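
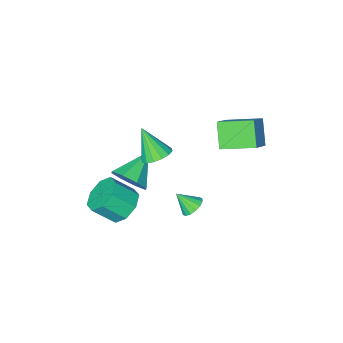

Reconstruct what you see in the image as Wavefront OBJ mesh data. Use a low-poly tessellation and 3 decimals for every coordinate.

v 2.534 -2.128 -2.13
v 3.195 -2.438 -2.926
v 4.146 -3.083 -1.886
v 3.486 -2.772 -1.09
v 3.383 -1.688 -2.633
v 4.334 -2.333 -1.593
v 3.074 -1.196 -2.046
v 4.025 -1.841 -1.005
v 2.449 -1.249 -1.507
v 3.4 -1.894 -0.467
v 1.874 -1.817 -1.334
v 2.825 -2.462 -0.294
v 1.686 -2.567 -1.627
v 2.637 -3.212 -0.587
v 1.995 -3.059 -2.215
v 2.946 -3.704 -1.174
v 2.62 -3.006 -2.753
v 3.571 -3.651 -1.713
v 0.712 -1.935 1.156
v 1.279 -1.375 1.424
v 0.948 -2.925 2.724
v 0.897 -1.23 1.573
v 0.466 -1.273 1.611
v 0.101 -1.493 1.526
v -0.1 -1.832 1.342
v -0.084 -2.198 1.109
v 0.146 -2.494 0.887
v 0.527 -2.64 0.738
v 0.958 -2.597 0.701
v 1.324 -2.376 0.785
v 1.525 -2.037 0.969
v 1.509 -1.671 1.203
v -3.881 0.499 3.535
v -2.918 1.029 4.353
v -3.385 1.405 2.365
v -2.423 1.935 3.184
v -2.677 -0.855 2.996
v -1.715 -0.325 3.815
v -2.182 0.051 1.827
v -1.219 0.581 2.645
v 1.747 -2.926 -1.185
v 2.251 -2.709 -0.266
v 0.153 -3.494 -0.175
v 1.838 -2.065 -0.557
v 1.371 -1.925 -1.215
v 1.125 -2.372 -1.856
v 1.243 -3.144 -2.103
v 1.656 -3.788 -1.812
v 2.123 -3.928 -1.154
v 2.369 -3.481 -0.513
v 0.814 1.232 -0.268
v 1.194 0.944 -0.724
v 1.346 0.608 0.568
v 1.368 1.222 -0.627
v 1.393 1.502 -0.434
v 1.264 1.71 -0.196
v 1.014 1.79 0.023
v 0.71 1.721 0.164
v 0.435 1.52 0.189
v 0.261 1.242 0.092
v 0.236 0.962 -0.101
v 0.365 0.754 -0.339
v 0.615 0.674 -0.558
v 0.919 0.743 -0.699
f 2 1 5
f 2 5 3
f 3 5 6
f 3 6 4
f 5 1 7
f 5 7 6
f 6 7 8
f 6 8 4
f 7 1 9
f 7 9 8
f 8 9 10
f 8 10 4
f 9 1 11
f 9 11 10
f 10 11 12
f 10 12 4
f 11 1 13
f 11 13 12
f 12 13 14
f 12 14 4
f 13 1 15
f 13 15 14
f 14 15 16
f 14 16 4
f 15 1 17
f 15 17 16
f 16 17 18
f 16 18 4
f 17 1 2
f 17 2 18
f 18 2 3
f 18 3 4
f 20 19 22
f 20 22 21
f 22 19 23
f 22 23 21
f 23 19 24
f 23 24 21
f 24 19 25
f 24 25 21
f 25 19 26
f 25 26 21
f 26 19 27
f 26 27 21
f 27 19 28
f 27 28 21
f 28 19 29
f 28 29 21
f 29 19 30
f 29 30 21
f 30 19 31
f 30 31 21
f 31 19 32
f 31 32 21
f 32 19 20
f 32 20 21
f 34 36 33
f 37 34 33
f 33 36 35
f 35 37 33
f 34 40 36
f 38 34 37
f 38 40 34
f 36 40 35
f 39 37 35
f 35 40 39
f 39 38 37
f 40 38 39
f 42 41 44
f 42 44 43
f 44 41 45
f 44 45 43
f 45 41 46
f 45 46 43
f 46 41 47
f 46 47 43
f 47 41 48
f 47 48 43
f 48 41 49
f 48 49 43
f 49 41 50
f 49 50 43
f 50 41 42
f 50 42 43
f 52 51 54
f 52 54 53
f 54 51 55
f 54 55 53
f 55 51 56
f 55 56 53
f 56 51 57
f 56 57 53
f 57 51 58
f 57 58 53
f 58 51 59
f 58 59 53
f 59 51 60
f 59 60 53
f 60 51 61
f 60 61 53
f 61 51 62
f 61 62 53
f 62 51 63
f 62 63 53
f 63 51 64
f 63 64 53
f 64 51 52
f 64 52 53



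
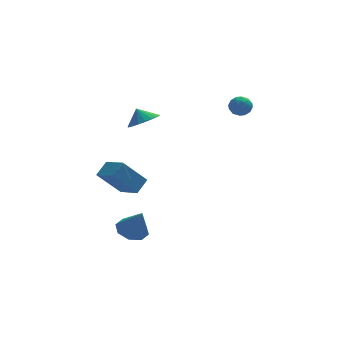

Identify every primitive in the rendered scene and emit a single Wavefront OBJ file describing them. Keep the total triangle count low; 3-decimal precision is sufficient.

v -4.487 -1.241 0.61
v -3.811 -0.577 1.261
v -5.25 0.077 0.058
v -4.573 0.741 0.709
v -3.087 -1.101 -0.989
v -2.41 -0.437 -0.338
v -3.849 0.217 -1.541
v -3.173 0.881 -0.89
v -1.939 3.644 2.363
v -1.197 3.138 2.926
v -2.321 4.056 3.237
v -0.989 3.548 2.823
v -0.969 3.978 2.63
v -1.141 4.342 2.383
v -1.471 4.567 2.132
v -1.894 4.61 1.927
v -2.325 4.461 1.809
v -2.68 4.15 1.8
v -2.888 3.74 1.902
v -2.908 3.31 2.096
v -2.736 2.946 2.342
v -2.406 2.721 2.593
v -1.984 2.678 2.798
v -1.552 2.827 2.917
v 3.071 3.499 3.342
v 3.522 4.117 3.281
v 4.058 2.763 3.179
v 4.509 3.381 3.118
v 4.19 3.204 3.793
v 3.58 3.659 3.894
v 4 3.221 2.566
v 3.39 3.676 2.667
v 4.096 3.945 2.801
v 4.214 3.935 3.56
v 3.366 2.945 2.9
v 3.484 2.935 3.659
v 3.21 3.873 3.326
v 4.37 3.007 3.134
v 4.182 2.903 3.531
v 4.448 3.266 3.495
v 3.244 3.604 3.686
v 3.509 3.967 3.65
v 3.902 3.43 3.951
v 4.071 2.913 2.81
v 4.336 3.276 2.774
v 3.132 3.614 2.965
v 3.398 3.977 2.929
v 3.678 3.45 2.509
v 3.813 4.135 3.008
v 4.393 3.702 2.912
v 4.093 3.608 2.588
v 3.735 3.876 2.647
v 3.882 4.129 3.454
v 4.462 3.696 3.358
v 4.274 3.592 3.755
v 3.916 3.86 3.814
v 4.219 4.028 3.172
v 3.118 3.184 3.102
v 3.698 2.751 3.006
v 3.664 3.02 2.646
v 3.306 3.288 2.705
v 3.187 3.178 3.548
v 3.767 2.745 3.452
v 3.845 3.004 3.813
v 3.487 3.272 3.872
v 3.361 2.852 3.288
v -3.218 0.147 -4.706
v -2.314 0.634 -4.783
v -2.722 -0.507 -3.014
v -2.87 1.081 -4.447
v -3.629 0.981 -4.263
v -4.148 0.392 -4.338
v -4.123 -0.34 -4.628
v -3.567 -0.787 -4.964
v -2.807 -0.687 -5.149
v -2.288 -0.098 -5.074
f 2 4 1
f 5 2 1
f 1 4 3
f 3 5 1
f 2 8 4
f 6 2 5
f 6 8 2
f 4 8 3
f 7 5 3
f 3 8 7
f 7 6 5
f 8 6 7
f 10 9 12
f 10 12 11
f 12 9 13
f 12 13 11
f 13 9 14
f 13 14 11
f 14 9 15
f 14 15 11
f 15 9 16
f 15 16 11
f 16 9 17
f 16 17 11
f 17 9 18
f 17 18 11
f 18 9 19
f 18 19 11
f 19 9 20
f 19 20 11
f 20 9 21
f 20 21 11
f 21 9 22
f 21 22 11
f 22 9 23
f 22 23 11
f 23 9 24
f 23 24 11
f 24 9 10
f 24 10 11
f 25 62 41
f 62 36 65
f 41 65 30
f 62 65 41
f 25 41 37
f 41 30 42
f 37 42 26
f 41 42 37
f 25 37 46
f 37 26 47
f 46 47 32
f 37 47 46
f 25 46 58
f 46 32 61
f 58 61 35
f 46 61 58
f 25 58 62
f 58 35 66
f 62 66 36
f 58 66 62
f 26 42 53
f 42 30 56
f 53 56 34
f 42 56 53
f 30 65 43
f 65 36 64
f 43 64 29
f 65 64 43
f 36 66 63
f 66 35 59
f 63 59 27
f 66 59 63
f 35 61 60
f 61 32 48
f 60 48 31
f 61 48 60
f 32 47 52
f 47 26 49
f 52 49 33
f 47 49 52
f 28 54 40
f 54 34 55
f 40 55 29
f 54 55 40
f 28 40 38
f 40 29 39
f 38 39 27
f 40 39 38
f 28 38 45
f 38 27 44
f 45 44 31
f 38 44 45
f 28 45 50
f 45 31 51
f 50 51 33
f 45 51 50
f 28 50 54
f 50 33 57
f 54 57 34
f 50 57 54
f 29 55 43
f 55 34 56
f 43 56 30
f 55 56 43
f 27 39 63
f 39 29 64
f 63 64 36
f 39 64 63
f 31 44 60
f 44 27 59
f 60 59 35
f 44 59 60
f 33 51 52
f 51 31 48
f 52 48 32
f 51 48 52
f 34 57 53
f 57 33 49
f 53 49 26
f 57 49 53
f 68 67 70
f 68 70 69
f 70 67 71
f 70 71 69
f 71 67 72
f 71 72 69
f 72 67 73
f 72 73 69
f 73 67 74
f 73 74 69
f 74 67 75
f 74 75 69
f 75 67 76
f 75 76 69
f 76 67 68
f 76 68 69



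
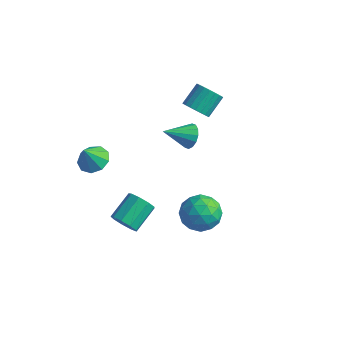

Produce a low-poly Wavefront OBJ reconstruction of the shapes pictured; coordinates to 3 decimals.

v 1.523 -0.349 -1.548
v 2.421 0.31 -1.512
v 2.299 -1.47 -0.368
v 3.197 -0.811 -0.332
v 2.233 -0.463 0.106
v 1.753 0.23 -0.624
v 2.967 -1.39 -1.256
v 2.487 -0.697 -1.986
v 3.313 -0.333 -1.332
v 2.86 0.239 -0.49
v 1.86 -1.399 -1.39
v 1.407 -0.827 -0.548
v 1.904 0.079 -1.634
v 2.816 -1.239 -0.246
v 2.249 -1.035 0.011
v 2.777 -0.647 0.032
v 1.511 0.032 -1.111
v 2.039 0.419 -1.09
v 1.929 -0.035 -0.139
v 2.681 -1.579 -0.79
v 3.209 -1.192 -0.769
v 1.943 -0.513 -1.912
v 2.471 -0.125 -1.891
v 2.791 -1.125 -1.741
v 2.956 0.088 -1.507
v 3.412 -0.571 -0.813
v 3.277 -0.911 -1.356
v 2.995 -0.503 -1.785
v 2.69 0.425 -1.012
v 3.146 -0.234 -0.318
v 2.579 -0.03 -0.061
v 2.297 0.378 -0.49
v 3.214 0.047 -0.906
v 1.574 -0.926 -1.562
v 2.03 -1.585 -0.868
v 2.423 -1.538 -1.39
v 2.141 -1.13 -1.819
v 1.308 -0.589 -1.067
v 1.764 -1.248 -0.373
v 1.725 -0.657 -0.095
v 1.443 -0.249 -0.524
v 1.506 -1.207 -0.974
v -0.6 2.85 2.888
v -0.023 2.521 3.277
v 0.037 3.601 4.101
v -0.54 3.93 3.712
v 0.134 2.685 3.051
v 0.194 3.765 3.875
v 0.164 2.877 2.797
v 0.224 3.957 3.621
v 0.062 3.065 2.558
v 0.122 4.145 3.383
v -0.154 3.215 2.377
v -0.095 4.295 3.201
v -0.448 3.303 2.284
v -0.388 4.383 3.108
v -0.768 3.312 2.295
v -0.708 4.392 3.119
v -1.059 3.241 2.409
v -0.999 4.321 3.233
v -1.27 3.103 2.605
v -1.21 4.183 3.43
v -1.366 2.92 2.851
v -1.306 4.001 3.675
v -1.329 2.726 3.103
v -1.269 3.806 3.927
v -1.166 2.553 3.317
v -1.106 3.634 4.142
v -0.905 2.432 3.458
v -0.845 3.512 4.282
v -0.592 2.383 3.5
v -0.532 3.463 4.324
v -0.279 2.414 3.436
v -0.22 3.494 4.26
v -0.731 2.605 0.851
v -0.162 2.505 1.344
v -1.589 1.475 1.609
v -0.388 2.784 1.505
v -0.706 3.015 1.49
v -1.03 3.137 1.304
v -1.275 3.116 0.996
v -1.373 2.958 0.65
v -1.3 2.706 0.357
v -1.074 2.427 0.196
v -0.756 2.196 0.211
v -0.431 2.074 0.397
v -0.187 2.095 0.705
v -0.088 2.253 1.051
v -0.76 -2.665 -2.167
v -0.167 -2.427 -2.614
v -0.166 -1.016 -1.859
v -0.76 -1.255 -1.413
v -0.631 -2.303 -2.846
v -0.63 -0.892 -2.091
v -1.155 -2.348 -2.76
v -1.155 -0.937 -2.005
v -1.495 -2.542 -2.398
v -1.495 -1.131 -1.643
v -1.491 -2.794 -1.927
v -1.491 -1.383 -1.172
v -1.145 -2.985 -1.569
v -1.145 -1.575 -0.814
v -0.619 -3.027 -1.491
v -0.618 -1.617 -0.736
v -0.159 -2.9 -1.729
v -0.158 -1.489 -0.975
v 0.02 -2.663 -2.173
v 0.02 -1.252 -1.418
v -2.219 -3.096 2.579
v -1.431 -2.869 2.762
v -2.321 -3.664 3.721
v -1.798 -2.461 2.933
v -2.361 -2.35 2.938
v -2.858 -2.587 2.775
v -3.056 -3.063 2.52
v -2.862 -3.554 2.293
v -2.367 -3.83 2.2
v -1.803 -3.763 2.284
v -1.433 -3.383 2.506
f 1 38 17
f 38 12 41
f 17 41 6
f 38 41 17
f 1 17 13
f 17 6 18
f 13 18 2
f 17 18 13
f 1 13 22
f 13 2 23
f 22 23 8
f 13 23 22
f 1 22 34
f 22 8 37
f 34 37 11
f 22 37 34
f 1 34 38
f 34 11 42
f 38 42 12
f 34 42 38
f 2 18 29
f 18 6 32
f 29 32 10
f 18 32 29
f 6 41 19
f 41 12 40
f 19 40 5
f 41 40 19
f 12 42 39
f 42 11 35
f 39 35 3
f 42 35 39
f 11 37 36
f 37 8 24
f 36 24 7
f 37 24 36
f 8 23 28
f 23 2 25
f 28 25 9
f 23 25 28
f 4 30 16
f 30 10 31
f 16 31 5
f 30 31 16
f 4 16 14
f 16 5 15
f 14 15 3
f 16 15 14
f 4 14 21
f 14 3 20
f 21 20 7
f 14 20 21
f 4 21 26
f 21 7 27
f 26 27 9
f 21 27 26
f 4 26 30
f 26 9 33
f 30 33 10
f 26 33 30
f 5 31 19
f 31 10 32
f 19 32 6
f 31 32 19
f 3 15 39
f 15 5 40
f 39 40 12
f 15 40 39
f 7 20 36
f 20 3 35
f 36 35 11
f 20 35 36
f 9 27 28
f 27 7 24
f 28 24 8
f 27 24 28
f 10 33 29
f 33 9 25
f 29 25 2
f 33 25 29
f 44 43 47
f 44 47 45
f 45 47 48
f 45 48 46
f 47 43 49
f 47 49 48
f 48 49 50
f 48 50 46
f 49 43 51
f 49 51 50
f 50 51 52
f 50 52 46
f 51 43 53
f 51 53 52
f 52 53 54
f 52 54 46
f 53 43 55
f 53 55 54
f 54 55 56
f 54 56 46
f 55 43 57
f 55 57 56
f 56 57 58
f 56 58 46
f 57 43 59
f 57 59 58
f 58 59 60
f 58 60 46
f 59 43 61
f 59 61 60
f 60 61 62
f 60 62 46
f 61 43 63
f 61 63 62
f 62 63 64
f 62 64 46
f 63 43 65
f 63 65 64
f 64 65 66
f 64 66 46
f 65 43 67
f 65 67 66
f 66 67 68
f 66 68 46
f 67 43 69
f 67 69 68
f 68 69 70
f 68 70 46
f 69 43 71
f 69 71 70
f 70 71 72
f 70 72 46
f 71 43 73
f 71 73 72
f 72 73 74
f 72 74 46
f 73 43 44
f 73 44 74
f 74 44 45
f 74 45 46
f 76 75 78
f 76 78 77
f 78 75 79
f 78 79 77
f 79 75 80
f 79 80 77
f 80 75 81
f 80 81 77
f 81 75 82
f 81 82 77
f 82 75 83
f 82 83 77
f 83 75 84
f 83 84 77
f 84 75 85
f 84 85 77
f 85 75 86
f 85 86 77
f 86 75 87
f 86 87 77
f 87 75 88
f 87 88 77
f 88 75 76
f 88 76 77
f 90 89 93
f 90 93 91
f 91 93 94
f 91 94 92
f 93 89 95
f 93 95 94
f 94 95 96
f 94 96 92
f 95 89 97
f 95 97 96
f 96 97 98
f 96 98 92
f 97 89 99
f 97 99 98
f 98 99 100
f 98 100 92
f 99 89 101
f 99 101 100
f 100 101 102
f 100 102 92
f 101 89 103
f 101 103 102
f 102 103 104
f 102 104 92
f 103 89 105
f 103 105 104
f 104 105 106
f 104 106 92
f 105 89 107
f 105 107 106
f 106 107 108
f 106 108 92
f 107 89 90
f 107 90 108
f 108 90 91
f 108 91 92
f 110 109 112
f 110 112 111
f 112 109 113
f 112 113 111
f 113 109 114
f 113 114 111
f 114 109 115
f 114 115 111
f 115 109 116
f 115 116 111
f 116 109 117
f 116 117 111
f 117 109 118
f 117 118 111
f 118 109 119
f 118 119 111
f 119 109 110
f 119 110 111



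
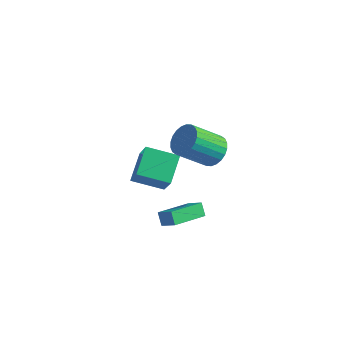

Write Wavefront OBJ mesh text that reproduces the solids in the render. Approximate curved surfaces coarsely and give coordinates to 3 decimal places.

v -0.32 -3.645 -3.518
v 0.591 -3.736 -2.855
v 0.279 -1.631 -4.062
v 1.189 -1.723 -3.4
v 0.131 -3.957 -4.18
v 1.041 -4.049 -3.518
v 0.729 -1.944 -4.725
v 1.64 -2.035 -4.062
v -2.533 -3.02 -2.449
v -1.548 -3.83 -0.693
v -2.972 -1.504 -1.503
v -1.987 -2.314 0.253
v -0.893 -2.206 -2.993
v 0.092 -3.016 -1.237
v -1.332 -0.69 -2.047
v -0.347 -1.5 -0.291
v 2.174 -2.123 1.955
v 2.99 -2.674 2.052
v 1.963 -3.949 3.461
v 1.146 -3.397 3.365
v 3.044 -2.411 2.33
v 2.016 -3.685 3.739
v 2.965 -2.104 2.55
v 1.937 -3.378 3.959
v 2.766 -1.799 2.68
v 1.738 -3.074 4.089
v 2.476 -1.544 2.7
v 1.449 -2.818 4.109
v 2.141 -1.377 2.606
v 1.113 -2.651 4.015
v 1.81 -1.324 2.413
v 0.783 -2.598 3.822
v 1.535 -1.392 2.151
v 0.508 -2.666 3.56
v 1.357 -1.571 1.859
v 0.33 -2.846 3.268
v 1.304 -1.835 1.581
v 0.276 -3.109 2.99
v 1.383 -2.142 1.361
v 0.355 -3.416 2.77
v 1.582 -2.446 1.231
v 0.554 -3.721 2.64
v 1.871 -2.702 1.211
v 0.844 -3.976 2.62
v 2.207 -2.869 1.305
v 1.179 -4.143 2.714
v 2.537 -2.922 1.498
v 1.51 -4.196 2.907
v 2.812 -2.854 1.76
v 1.785 -4.128 3.169
f 2 4 1
f 5 2 1
f 1 4 3
f 3 5 1
f 2 8 4
f 6 2 5
f 6 8 2
f 4 8 3
f 7 5 3
f 3 8 7
f 7 6 5
f 8 6 7
f 10 12 9
f 13 10 9
f 9 12 11
f 11 13 9
f 10 16 12
f 14 10 13
f 14 16 10
f 12 16 11
f 15 13 11
f 11 16 15
f 15 14 13
f 16 14 15
f 18 17 21
f 18 21 19
f 19 21 22
f 19 22 20
f 21 17 23
f 21 23 22
f 22 23 24
f 22 24 20
f 23 17 25
f 23 25 24
f 24 25 26
f 24 26 20
f 25 17 27
f 25 27 26
f 26 27 28
f 26 28 20
f 27 17 29
f 27 29 28
f 28 29 30
f 28 30 20
f 29 17 31
f 29 31 30
f 30 31 32
f 30 32 20
f 31 17 33
f 31 33 32
f 32 33 34
f 32 34 20
f 33 17 35
f 33 35 34
f 34 35 36
f 34 36 20
f 35 17 37
f 35 37 36
f 36 37 38
f 36 38 20
f 37 17 39
f 37 39 38
f 38 39 40
f 38 40 20
f 39 17 41
f 39 41 40
f 40 41 42
f 40 42 20
f 41 17 43
f 41 43 42
f 42 43 44
f 42 44 20
f 43 17 45
f 43 45 44
f 44 45 46
f 44 46 20
f 45 17 47
f 45 47 46
f 46 47 48
f 46 48 20
f 47 17 49
f 47 49 48
f 48 49 50
f 48 50 20
f 49 17 18
f 49 18 50
f 50 18 19
f 50 19 20



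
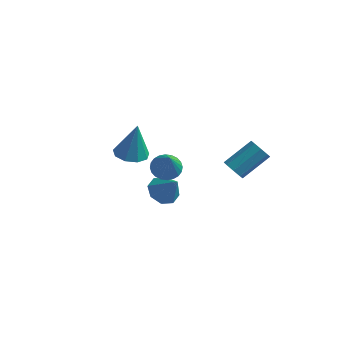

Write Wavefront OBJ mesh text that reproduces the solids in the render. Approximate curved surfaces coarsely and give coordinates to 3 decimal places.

v 3.473 0.463 -2.37
v 3.961 0.437 -2.736
v 4.774 1.591 -1.736
v 4.287 1.617 -1.37
v 3.656 0.765 -2.867
v 4.469 1.92 -1.867
v 3.244 0.917 -2.707
v 4.057 2.071 -1.707
v 2.967 0.802 -2.349
v 3.78 1.956 -1.349
v 2.986 0.489 -2.004
v 3.799 1.643 -1.004
v 3.291 0.16 -1.873
v 4.104 1.315 -0.873
v 3.703 0.009 -2.033
v 4.516 1.163 -1.033
v 3.98 0.124 -2.391
v 4.793 1.278 -1.391
v -2.022 0.903 -3.297
v -1.351 1.439 -3.438
v -1.738 1.057 -1.363
v -1.855 1.752 -3.389
v -2.437 1.668 -3.297
v -2.825 1.226 -3.204
v -2.837 0.633 -3.155
v -2.468 0.166 -3.172
v -1.89 0.044 -3.248
v -1.374 0.324 -3.346
v -1.161 0.875 -3.421
v 1.292 -1.913 -1.324
v 1.906 -1.519 -1.352
v 1.888 -2.747 0.044
v 1.744 -1.358 -1.183
v 1.513 -1.28 -1.035
v 1.248 -1.299 -0.931
v 0.99 -1.412 -0.887
v 0.778 -1.601 -0.91
v 0.644 -1.837 -0.996
v 0.609 -2.085 -1.131
v 0.678 -2.307 -1.297
v 0.84 -2.468 -1.466
v 1.071 -2.546 -1.614
v 1.335 -2.527 -1.717
v 1.593 -2.414 -1.761
v 1.805 -2.225 -1.738
v 1.939 -1.989 -1.653
v 1.975 -1.741 -1.517
v 0.272 -0.234 -4.416
v 0.883 0.177 -4.799
v 1.128 -0.486 -3.324
v 0.528 0.556 -4.433
v 0.023 0.472 -4.057
v -0.336 -0.025 -3.891
v -0.339 -0.644 -4.033
v 0.017 -1.023 -4.399
v 0.522 -0.939 -4.775
v 0.881 -0.442 -4.941
f 2 1 5
f 2 5 3
f 3 5 6
f 3 6 4
f 5 1 7
f 5 7 6
f 6 7 8
f 6 8 4
f 7 1 9
f 7 9 8
f 8 9 10
f 8 10 4
f 9 1 11
f 9 11 10
f 10 11 12
f 10 12 4
f 11 1 13
f 11 13 12
f 12 13 14
f 12 14 4
f 13 1 15
f 13 15 14
f 14 15 16
f 14 16 4
f 15 1 17
f 15 17 16
f 16 17 18
f 16 18 4
f 17 1 2
f 17 2 18
f 18 2 3
f 18 3 4
f 20 19 22
f 20 22 21
f 22 19 23
f 22 23 21
f 23 19 24
f 23 24 21
f 24 19 25
f 24 25 21
f 25 19 26
f 25 26 21
f 26 19 27
f 26 27 21
f 27 19 28
f 27 28 21
f 28 19 29
f 28 29 21
f 29 19 20
f 29 20 21
f 31 30 33
f 31 33 32
f 33 30 34
f 33 34 32
f 34 30 35
f 34 35 32
f 35 30 36
f 35 36 32
f 36 30 37
f 36 37 32
f 37 30 38
f 37 38 32
f 38 30 39
f 38 39 32
f 39 30 40
f 39 40 32
f 40 30 41
f 40 41 32
f 41 30 42
f 41 42 32
f 42 30 43
f 42 43 32
f 43 30 44
f 43 44 32
f 44 30 45
f 44 45 32
f 45 30 46
f 45 46 32
f 46 30 47
f 46 47 32
f 47 30 31
f 47 31 32
f 49 48 51
f 49 51 50
f 51 48 52
f 51 52 50
f 52 48 53
f 52 53 50
f 53 48 54
f 53 54 50
f 54 48 55
f 54 55 50
f 55 48 56
f 55 56 50
f 56 48 57
f 56 57 50
f 57 48 49
f 57 49 50



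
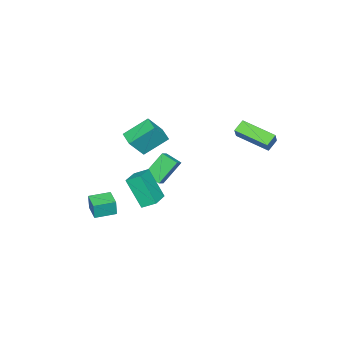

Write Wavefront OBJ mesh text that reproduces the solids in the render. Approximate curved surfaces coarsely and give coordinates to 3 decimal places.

v -2.939 -3.825 -1.199
v -3.939 -2.773 -0.134
v -2.277 -3.016 -1.376
v -3.277 -1.964 -0.312
v -2.083 -4.256 0.032
v -3.083 -3.204 1.096
v -1.421 -3.447 -0.146
v -2.421 -2.395 0.919
v 2.699 -3.494 -3.037
v 2.792 -3.478 -2.031
v 1.788 -2.64 -2.966
v 1.881 -2.625 -1.96
v 3.459 -2.675 -3.12
v 3.552 -2.66 -2.114
v 2.548 -1.822 -3.049
v 2.641 -1.806 -2.043
v 1.543 -0.356 -2.051
v 1.396 -1.418 -0.339
v 1.289 0.414 -1.596
v 1.142 -0.648 0.117
v 2.838 -0.092 -1.777
v 2.691 -1.154 -0.064
v 2.584 0.678 -1.321
v 2.437 -0.384 0.391
v -3.639 2.586 1.978
v -3.023 2.803 2.801
v -3.618 4.593 1.433
v -3.002 4.81 2.255
v -2.958 2.45 1.505
v -2.342 2.667 2.327
v -2.937 4.457 0.959
v -2.321 4.674 1.782
v -1.717 -2.369 -2.464
v -2.664 -1.763 -1.111
v -1.644 -1.377 -2.858
v -2.592 -0.771 -1.504
v -1.028 -2.249 -2.036
v -1.976 -1.643 -0.682
v -0.956 -1.257 -2.429
v -1.903 -0.651 -1.076
f 2 4 1
f 5 2 1
f 1 4 3
f 3 5 1
f 2 8 4
f 6 2 5
f 6 8 2
f 4 8 3
f 7 5 3
f 3 8 7
f 7 6 5
f 8 6 7
f 10 12 9
f 13 10 9
f 9 12 11
f 11 13 9
f 10 16 12
f 14 10 13
f 14 16 10
f 12 16 11
f 15 13 11
f 11 16 15
f 15 14 13
f 16 14 15
f 18 20 17
f 21 18 17
f 17 20 19
f 19 21 17
f 18 24 20
f 22 18 21
f 22 24 18
f 20 24 19
f 23 21 19
f 19 24 23
f 23 22 21
f 24 22 23
f 26 28 25
f 29 26 25
f 25 28 27
f 27 29 25
f 26 32 28
f 30 26 29
f 30 32 26
f 28 32 27
f 31 29 27
f 27 32 31
f 31 30 29
f 32 30 31
f 34 36 33
f 37 34 33
f 33 36 35
f 35 37 33
f 34 40 36
f 38 34 37
f 38 40 34
f 36 40 35
f 39 37 35
f 35 40 39
f 39 38 37
f 40 38 39



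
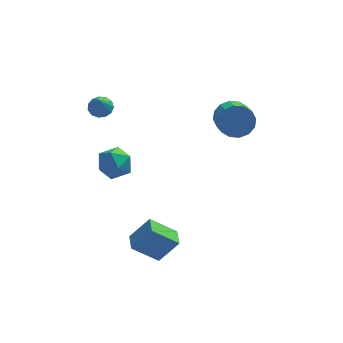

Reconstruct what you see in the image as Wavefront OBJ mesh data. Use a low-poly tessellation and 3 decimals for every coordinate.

v -3.861 3.29 3.084
v -3.229 3.525 3.307
v -4.019 2.51 4.356
v -3.5 3.79 3.436
v -3.885 3.896 3.454
v -4.263 3.81 3.354
v -4.513 3.559 3.168
v -4.556 3.222 2.956
v -4.379 2.907 2.785
v -4.037 2.714 2.709
v -3.639 2.704 2.752
v -3.312 2.879 2.9
v -3.159 3.186 3.107
v 3.247 3.164 1.715
v 4.112 3.49 2.234
v 4.178 2.182 2.945
v 3.313 1.856 2.425
v 3.691 3.641 2.551
v 3.756 2.333 3.262
v 3.15 3.664 2.644
v 3.216 2.356 3.355
v 2.636 3.554 2.488
v 2.702 2.246 3.199
v 2.285 3.339 2.125
v 2.351 2.031 2.836
v 2.193 3.077 1.652
v 2.258 1.769 2.362
v 2.382 2.838 1.195
v 2.448 1.53 1.906
v 2.804 2.687 0.878
v 2.869 1.379 1.589
v 3.344 2.664 0.785
v 3.41 1.356 1.496
v 3.858 2.774 0.941
v 3.924 1.466 1.652
v 4.209 2.989 1.304
v 4.275 1.681 2.015
v 4.302 3.251 1.778
v 4.367 1.943 2.488
v -1.416 -3.513 -4.043
v -2.845 -3.45 -2.869
v -1.422 -2.415 -4.109
v -2.851 -2.352 -2.935
v -0.329 -3.428 -2.725
v -1.758 -3.365 -1.551
v -0.335 -2.33 -2.791
v -1.764 -2.267 -1.617
v -3.99 4.025 -1.61
v -2.909 4.271 -1.362
v -3.431 2.609 -2.638
v -2.35 2.855 -2.39
v -3.04 2.452 -1.584
v -3.386 3.327 -0.948
v -2.954 3.553 -3.052
v -3.3 4.428 -2.416
v -2.269 3.979 -2.253
v -2.322 3.299 -1.346
v -4.018 3.581 -2.654
v -4.071 2.901 -1.747
f 2 1 4
f 2 4 3
f 4 1 5
f 4 5 3
f 5 1 6
f 5 6 3
f 6 1 7
f 6 7 3
f 7 1 8
f 7 8 3
f 8 1 9
f 8 9 3
f 9 1 10
f 9 10 3
f 10 1 11
f 10 11 3
f 11 1 12
f 11 12 3
f 12 1 13
f 12 13 3
f 13 1 2
f 13 2 3
f 15 14 18
f 15 18 16
f 16 18 19
f 16 19 17
f 18 14 20
f 18 20 19
f 19 20 21
f 19 21 17
f 20 14 22
f 20 22 21
f 21 22 23
f 21 23 17
f 22 14 24
f 22 24 23
f 23 24 25
f 23 25 17
f 24 14 26
f 24 26 25
f 25 26 27
f 25 27 17
f 26 14 28
f 26 28 27
f 27 28 29
f 27 29 17
f 28 14 30
f 28 30 29
f 29 30 31
f 29 31 17
f 30 14 32
f 30 32 31
f 31 32 33
f 31 33 17
f 32 14 34
f 32 34 33
f 33 34 35
f 33 35 17
f 34 14 36
f 34 36 35
f 35 36 37
f 35 37 17
f 36 14 38
f 36 38 37
f 37 38 39
f 37 39 17
f 38 14 15
f 38 15 39
f 39 15 16
f 39 16 17
f 41 43 40
f 44 41 40
f 40 43 42
f 42 44 40
f 41 47 43
f 45 41 44
f 45 47 41
f 43 47 42
f 46 44 42
f 42 47 46
f 46 45 44
f 47 45 46
f 48 59 53
f 48 53 49
f 48 49 55
f 48 55 58
f 48 58 59
f 49 53 57
f 53 59 52
f 59 58 50
f 58 55 54
f 55 49 56
f 51 57 52
f 51 52 50
f 51 50 54
f 51 54 56
f 51 56 57
f 52 57 53
f 50 52 59
f 54 50 58
f 56 54 55
f 57 56 49



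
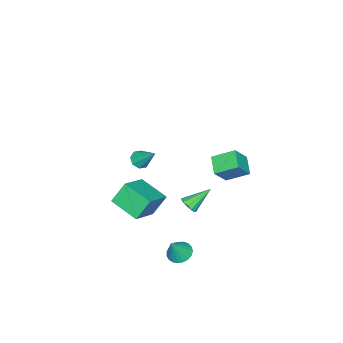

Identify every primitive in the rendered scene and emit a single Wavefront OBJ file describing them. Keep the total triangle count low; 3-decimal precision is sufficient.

v 0.042 -2.436 -3.93
v -0.59 -1.965 -2.737
v 0.265 -0.738 -4.483
v -0.368 -0.267 -3.29
v 1.748 -2.373 -3.05
v 1.115 -1.902 -1.857
v 1.97 -0.675 -3.603
v 1.338 -0.204 -2.41
v 3.754 0.797 3.16
v 4.11 0.453 3.422
v 3.966 1.823 4.22
v 4.306 0.707 3.137
v 4.178 1.013 2.866
v 3.802 1.193 2.767
v 3.397 1.14 2.899
v 3.202 0.887 3.184
v 3.329 0.581 3.455
v 3.706 0.401 3.554
v -3.697 1.217 -2.209
v -4.224 2.373 -1.531
v -2.871 1.898 -2.728
v -3.398 3.054 -2.05
v -2.842 0.986 -1.15
v -3.369 2.142 -0.472
v -2.016 1.667 -1.669
v -2.543 2.823 -0.991
v -0.134 1.234 -3.135
v 0.302 1.398 -2.806
v -1.146 1.986 -2.165
v 0.263 1.629 -3.026
v 0.098 1.734 -3.281
v -0.141 1.681 -3.489
v -0.378 1.486 -3.584
v -0.537 1.211 -3.537
v -0.568 0.943 -3.362
v -0.462 0.768 -3.115
v -0.251 0.741 -2.874
v -0.003 0.87 -2.716
v 0.203 1.115 -2.691
v 3.414 2.898 -3.525
v 3.794 2.367 -3.776
v 4.066 2.802 -2.335
v 3.958 2.597 -3.847
v 4.027 2.879 -3.862
v 3.991 3.164 -3.819
v 3.855 3.404 -3.725
v 3.643 3.556 -3.597
v 3.391 3.595 -3.456
v 3.143 3.513 -3.327
v 2.943 3.325 -3.232
v 2.823 3.063 -3.188
v 2.806 2.773 -3.202
v 2.894 2.504 -3.272
v 3.072 2.304 -3.386
v 3.309 2.206 -3.524
v 3.564 2.229 -3.662
f 2 4 1
f 5 2 1
f 1 4 3
f 3 5 1
f 2 8 4
f 6 2 5
f 6 8 2
f 4 8 3
f 7 5 3
f 3 8 7
f 7 6 5
f 8 6 7
f 10 9 12
f 10 12 11
f 12 9 13
f 12 13 11
f 13 9 14
f 13 14 11
f 14 9 15
f 14 15 11
f 15 9 16
f 15 16 11
f 16 9 17
f 16 17 11
f 17 9 18
f 17 18 11
f 18 9 10
f 18 10 11
f 20 22 19
f 23 20 19
f 19 22 21
f 21 23 19
f 20 26 22
f 24 20 23
f 24 26 20
f 22 26 21
f 25 23 21
f 21 26 25
f 25 24 23
f 26 24 25
f 28 27 30
f 28 30 29
f 30 27 31
f 30 31 29
f 31 27 32
f 31 32 29
f 32 27 33
f 32 33 29
f 33 27 34
f 33 34 29
f 34 27 35
f 34 35 29
f 35 27 36
f 35 36 29
f 36 27 37
f 36 37 29
f 37 27 38
f 37 38 29
f 38 27 39
f 38 39 29
f 39 27 28
f 39 28 29
f 41 40 43
f 41 43 42
f 43 40 44
f 43 44 42
f 44 40 45
f 44 45 42
f 45 40 46
f 45 46 42
f 46 40 47
f 46 47 42
f 47 40 48
f 47 48 42
f 48 40 49
f 48 49 42
f 49 40 50
f 49 50 42
f 50 40 51
f 50 51 42
f 51 40 52
f 51 52 42
f 52 40 53
f 52 53 42
f 53 40 54
f 53 54 42
f 54 40 55
f 54 55 42
f 55 40 56
f 55 56 42
f 56 40 41
f 56 41 42



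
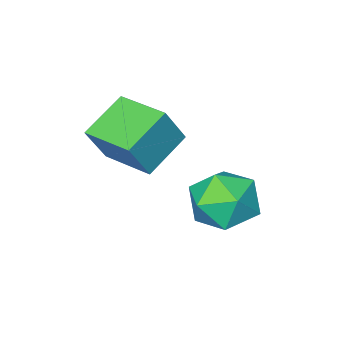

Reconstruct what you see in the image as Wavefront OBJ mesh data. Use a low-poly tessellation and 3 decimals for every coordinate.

v 1.866 2.127 -2.885
v 2.235 1.562 -2.22
v 0.525 1.398 -2.76
v 0.894 0.833 -2.095
v 0.747 1.75 -1.91
v 1.576 2.2 -1.987
v 1.184 0.76 -2.993
v 2.013 1.21 -3.07
v 1.813 0.718 -2.287
v 1.543 1.329 -1.618
v 1.217 1.631 -3.362
v 0.947 2.242 -2.693
v 1.468 -1.585 -1.41
v 2.043 -1.592 -0.346
v 1.259 -0.135 -1.288
v 1.834 -0.142 -0.224
v 2.666 -1.358 -2.056
v 3.241 -1.365 -0.992
v 2.457 0.092 -1.934
v 3.032 0.085 -0.87
f 1 12 6
f 1 6 2
f 1 2 8
f 1 8 11
f 1 11 12
f 2 6 10
f 6 12 5
f 12 11 3
f 11 8 7
f 8 2 9
f 4 10 5
f 4 5 3
f 4 3 7
f 4 7 9
f 4 9 10
f 5 10 6
f 3 5 12
f 7 3 11
f 9 7 8
f 10 9 2
f 14 16 13
f 17 14 13
f 13 16 15
f 15 17 13
f 14 20 16
f 18 14 17
f 18 20 14
f 16 20 15
f 19 17 15
f 15 20 19
f 19 18 17
f 20 18 19



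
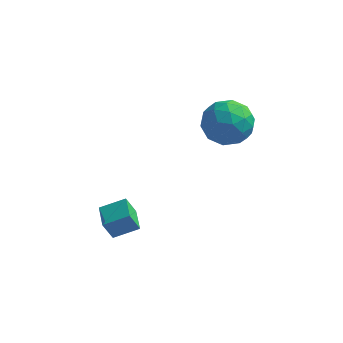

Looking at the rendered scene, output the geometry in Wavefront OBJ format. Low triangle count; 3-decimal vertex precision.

v -0.093 -0.37 -2.18
v -0.44 -0.631 -1.202
v -0.604 0.678 -2.082
v -0.951 0.417 -1.104
v 0.931 0.083 -1.696
v 0.584 -0.178 -0.718
v 0.42 1.131 -1.598
v 0.073 0.87 -0.62
v 3.892 3.978 3.973
v 4.747 3.168 4.128
v 2.853 2.692 2.992
v 3.708 1.882 3.147
v 3.06 2.247 4.074
v 3.703 3.042 4.68
v 3.897 2.818 2.44
v 4.54 3.613 3.046
v 4.751 2.451 3.181
v 4.233 2.098 4.19
v 3.367 3.762 2.93
v 2.849 3.409 3.939
v 4.411 3.686 4.137
v 3.189 2.174 2.983
v 2.809 2.389 3.528
v 3.311 1.913 3.619
v 3.797 3.612 4.461
v 4.3 3.136 4.553
v 3.308 2.594 4.52
v 3.3 2.724 2.567
v 3.803 2.248 2.659
v 4.289 3.947 3.501
v 4.791 3.471 3.592
v 4.292 3.266 2.6
v 4.916 2.788 3.671
v 4.305 2.033 3.094
v 4.416 2.583 2.679
v 4.794 3.05 3.035
v 4.612 2.581 4.265
v 4.001 1.825 3.688
v 3.62 2.04 4.232
v 3.998 2.507 4.589
v 4.614 2.16 3.708
v 3.599 4.035 3.432
v 2.988 3.279 2.855
v 3.602 3.353 2.531
v 3.98 3.82 2.888
v 3.295 3.827 4.026
v 2.684 3.072 3.449
v 2.806 2.81 4.085
v 3.184 3.277 4.441
v 2.986 3.7 3.412
f 2 4 1
f 5 2 1
f 1 4 3
f 3 5 1
f 2 8 4
f 6 2 5
f 6 8 2
f 4 8 3
f 7 5 3
f 3 8 7
f 7 6 5
f 8 6 7
f 9 46 25
f 46 20 49
f 25 49 14
f 46 49 25
f 9 25 21
f 25 14 26
f 21 26 10
f 25 26 21
f 9 21 30
f 21 10 31
f 30 31 16
f 21 31 30
f 9 30 42
f 30 16 45
f 42 45 19
f 30 45 42
f 9 42 46
f 42 19 50
f 46 50 20
f 42 50 46
f 10 26 37
f 26 14 40
f 37 40 18
f 26 40 37
f 14 49 27
f 49 20 48
f 27 48 13
f 49 48 27
f 20 50 47
f 50 19 43
f 47 43 11
f 50 43 47
f 19 45 44
f 45 16 32
f 44 32 15
f 45 32 44
f 16 31 36
f 31 10 33
f 36 33 17
f 31 33 36
f 12 38 24
f 38 18 39
f 24 39 13
f 38 39 24
f 12 24 22
f 24 13 23
f 22 23 11
f 24 23 22
f 12 22 29
f 22 11 28
f 29 28 15
f 22 28 29
f 12 29 34
f 29 15 35
f 34 35 17
f 29 35 34
f 12 34 38
f 34 17 41
f 38 41 18
f 34 41 38
f 13 39 27
f 39 18 40
f 27 40 14
f 39 40 27
f 11 23 47
f 23 13 48
f 47 48 20
f 23 48 47
f 15 28 44
f 28 11 43
f 44 43 19
f 28 43 44
f 17 35 36
f 35 15 32
f 36 32 16
f 35 32 36
f 18 41 37
f 41 17 33
f 37 33 10
f 41 33 37



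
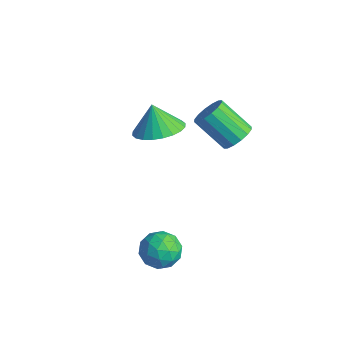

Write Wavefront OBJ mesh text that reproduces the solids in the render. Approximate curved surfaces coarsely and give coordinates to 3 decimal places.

v 0.666 3.41 -0.039
v 0.955 3.847 0.483
v -0.117 3.147 1.662
v -0.406 2.71 1.139
v 0.663 4.047 0.337
v -0.409 3.348 1.515
v 0.372 4.077 0.089
v -0.7 3.377 1.268
v 0.16 3.927 -0.192
v -0.912 3.228 0.986
v 0.084 3.639 -0.433
v -0.989 2.94 0.745
v 0.163 3.29 -0.568
v -0.909 2.59 0.61
v 0.377 2.973 -0.562
v -0.695 2.273 0.617
v 0.669 2.772 -0.415
v -0.403 2.073 0.763
v 0.96 2.743 -0.168
v -0.112 2.043 1.011
v 1.172 2.892 0.114
v 0.1 2.193 1.292
v 1.249 3.18 0.355
v 0.176 2.481 1.533
v 1.169 3.53 0.49
v 0.097 2.83 1.668
v -2.282 1.608 -0.901
v -1.526 0.855 -0.633
v -2.758 1.572 0.341
v -1.318 1.219 -0.542
v -1.256 1.642 -0.506
v -1.35 2.06 -0.529
v -1.586 2.409 -0.61
v -1.928 2.637 -0.734
v -2.324 2.707 -0.884
v -2.713 2.611 -1.037
v -3.037 2.362 -1.168
v -3.246 1.998 -1.259
v -3.308 1.575 -1.296
v -3.213 1.157 -1.272
v -2.977 0.807 -1.191
v -2.635 0.58 -1.067
v -2.239 0.509 -0.917
v -1.85 0.606 -0.764
v 1.946 -0.793 -3.996
v 2.361 -0.352 -3.339
v 2.399 -2.048 -3.441
v 2.814 -1.607 -2.784
v 1.921 -1.625 -2.815
v 1.641 -0.849 -3.158
v 3.119 -1.551 -3.622
v 2.839 -0.775 -3.965
v 3.086 -0.82 -3.108
v 2.346 -0.866 -2.609
v 2.414 -1.534 -4.171
v 1.674 -1.58 -3.672
v 2.114 -0.462 -3.717
v 2.646 -1.938 -3.063
v 2.121 -1.949 -3.082
v 2.366 -1.69 -2.695
v 1.69 -0.754 -3.61
v 1.935 -0.495 -3.224
v 1.676 -1.244 -2.915
v 2.825 -1.905 -3.556
v 3.07 -1.646 -3.17
v 2.394 -0.71 -4.085
v 2.639 -0.451 -3.698
v 3.084 -1.156 -3.865
v 2.784 -0.478 -3.194
v 3.05 -1.216 -2.868
v 3.229 -1.183 -3.36
v 3.065 -0.727 -3.562
v 2.349 -0.505 -2.901
v 2.615 -1.243 -2.574
v 2.09 -1.254 -2.593
v 1.926 -0.798 -2.795
v 2.775 -0.781 -2.765
v 2.145 -1.157 -4.206
v 2.411 -1.895 -3.879
v 2.834 -1.602 -3.985
v 2.67 -1.146 -4.187
v 1.71 -1.184 -3.912
v 1.976 -1.922 -3.586
v 1.695 -1.673 -3.218
v 1.531 -1.217 -3.42
v 1.985 -1.619 -4.015
f 2 1 5
f 2 5 3
f 3 5 6
f 3 6 4
f 5 1 7
f 5 7 6
f 6 7 8
f 6 8 4
f 7 1 9
f 7 9 8
f 8 9 10
f 8 10 4
f 9 1 11
f 9 11 10
f 10 11 12
f 10 12 4
f 11 1 13
f 11 13 12
f 12 13 14
f 12 14 4
f 13 1 15
f 13 15 14
f 14 15 16
f 14 16 4
f 15 1 17
f 15 17 16
f 16 17 18
f 16 18 4
f 17 1 19
f 17 19 18
f 18 19 20
f 18 20 4
f 19 1 21
f 19 21 20
f 20 21 22
f 20 22 4
f 21 1 23
f 21 23 22
f 22 23 24
f 22 24 4
f 23 1 25
f 23 25 24
f 24 25 26
f 24 26 4
f 25 1 2
f 25 2 26
f 26 2 3
f 26 3 4
f 28 27 30
f 28 30 29
f 30 27 31
f 30 31 29
f 31 27 32
f 31 32 29
f 32 27 33
f 32 33 29
f 33 27 34
f 33 34 29
f 34 27 35
f 34 35 29
f 35 27 36
f 35 36 29
f 36 27 37
f 36 37 29
f 37 27 38
f 37 38 29
f 38 27 39
f 38 39 29
f 39 27 40
f 39 40 29
f 40 27 41
f 40 41 29
f 41 27 42
f 41 42 29
f 42 27 43
f 42 43 29
f 43 27 44
f 43 44 29
f 44 27 28
f 44 28 29
f 45 82 61
f 82 56 85
f 61 85 50
f 82 85 61
f 45 61 57
f 61 50 62
f 57 62 46
f 61 62 57
f 45 57 66
f 57 46 67
f 66 67 52
f 57 67 66
f 45 66 78
f 66 52 81
f 78 81 55
f 66 81 78
f 45 78 82
f 78 55 86
f 82 86 56
f 78 86 82
f 46 62 73
f 62 50 76
f 73 76 54
f 62 76 73
f 50 85 63
f 85 56 84
f 63 84 49
f 85 84 63
f 56 86 83
f 86 55 79
f 83 79 47
f 86 79 83
f 55 81 80
f 81 52 68
f 80 68 51
f 81 68 80
f 52 67 72
f 67 46 69
f 72 69 53
f 67 69 72
f 48 74 60
f 74 54 75
f 60 75 49
f 74 75 60
f 48 60 58
f 60 49 59
f 58 59 47
f 60 59 58
f 48 58 65
f 58 47 64
f 65 64 51
f 58 64 65
f 48 65 70
f 65 51 71
f 70 71 53
f 65 71 70
f 48 70 74
f 70 53 77
f 74 77 54
f 70 77 74
f 49 75 63
f 75 54 76
f 63 76 50
f 75 76 63
f 47 59 83
f 59 49 84
f 83 84 56
f 59 84 83
f 51 64 80
f 64 47 79
f 80 79 55
f 64 79 80
f 53 71 72
f 71 51 68
f 72 68 52
f 71 68 72
f 54 77 73
f 77 53 69
f 73 69 46
f 77 69 73



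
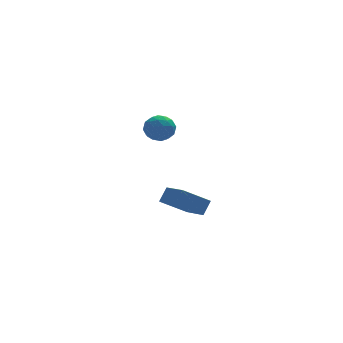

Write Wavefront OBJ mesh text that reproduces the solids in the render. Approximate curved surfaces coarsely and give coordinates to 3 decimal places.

v 0.105 -1.566 3.855
v 0.968 -1.341 3.654
v 0.472 -2.999 3.826
v 1.335 -2.774 3.625
v 0.995 -2.586 4.453
v 0.768 -1.7 4.471
v 0.672 -2.64 3.009
v 0.445 -1.754 3.027
v 1.319 -2.004 3.131
v 1.518 -1.971 4.023
v -0.078 -2.369 3.457
v 0.121 -2.336 4.349
v 0.504 -1.327 3.757
v 0.936 -3.013 3.723
v 0.736 -2.902 4.21
v 1.243 -2.77 4.091
v 0.387 -1.539 4.237
v 0.894 -1.406 4.119
v 0.91 -2.139 4.588
v 0.546 -2.934 3.361
v 1.053 -2.801 3.243
v 0.197 -1.57 3.389
v 0.704 -1.438 3.27
v 0.53 -2.201 2.892
v 1.218 -1.585 3.331
v 1.434 -2.428 3.314
v 1.044 -2.349 2.953
v 0.91 -1.828 2.963
v 1.335 -1.566 3.856
v 1.551 -2.408 3.839
v 1.351 -2.298 4.325
v 1.217 -1.777 4.336
v 1.541 -1.956 3.548
v -0.111 -1.932 3.641
v 0.105 -2.774 3.624
v 0.223 -2.563 3.144
v 0.089 -2.042 3.155
v 0.006 -1.912 4.166
v 0.222 -2.755 4.149
v 0.53 -2.512 4.517
v 0.396 -1.991 4.527
v -0.101 -2.384 3.932
v 1.932 -0.878 -2.755
v 2.471 -0.474 -1.936
v 1.503 0.795 -3.297
v 2.042 1.198 -2.478
v 3.538 -0.818 -3.842
v 4.077 -0.415 -3.023
v 3.109 0.854 -4.384
v 3.648 1.258 -3.565
f 1 38 17
f 38 12 41
f 17 41 6
f 38 41 17
f 1 17 13
f 17 6 18
f 13 18 2
f 17 18 13
f 1 13 22
f 13 2 23
f 22 23 8
f 13 23 22
f 1 22 34
f 22 8 37
f 34 37 11
f 22 37 34
f 1 34 38
f 34 11 42
f 38 42 12
f 34 42 38
f 2 18 29
f 18 6 32
f 29 32 10
f 18 32 29
f 6 41 19
f 41 12 40
f 19 40 5
f 41 40 19
f 12 42 39
f 42 11 35
f 39 35 3
f 42 35 39
f 11 37 36
f 37 8 24
f 36 24 7
f 37 24 36
f 8 23 28
f 23 2 25
f 28 25 9
f 23 25 28
f 4 30 16
f 30 10 31
f 16 31 5
f 30 31 16
f 4 16 14
f 16 5 15
f 14 15 3
f 16 15 14
f 4 14 21
f 14 3 20
f 21 20 7
f 14 20 21
f 4 21 26
f 21 7 27
f 26 27 9
f 21 27 26
f 4 26 30
f 26 9 33
f 30 33 10
f 26 33 30
f 5 31 19
f 31 10 32
f 19 32 6
f 31 32 19
f 3 15 39
f 15 5 40
f 39 40 12
f 15 40 39
f 7 20 36
f 20 3 35
f 36 35 11
f 20 35 36
f 9 27 28
f 27 7 24
f 28 24 8
f 27 24 28
f 10 33 29
f 33 9 25
f 29 25 2
f 33 25 29
f 44 46 43
f 47 44 43
f 43 46 45
f 45 47 43
f 44 50 46
f 48 44 47
f 48 50 44
f 46 50 45
f 49 47 45
f 45 50 49
f 49 48 47
f 50 48 49



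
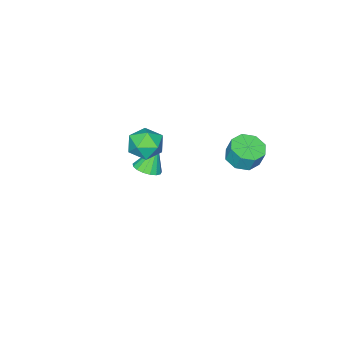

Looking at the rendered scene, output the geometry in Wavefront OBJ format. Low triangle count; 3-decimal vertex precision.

v -3.37 -3.056 -2.25
v -2.874 -2.38 -2.061
v -4.15 -2.944 -0.61
v -3.209 -2.212 -2.232
v -3.581 -2.237 -2.407
v -3.904 -2.45 -2.546
v -4.105 -2.802 -2.617
v -4.138 -3.212 -2.605
v -3.995 -3.587 -2.511
v -3.709 -3.84 -2.357
v -3.345 -3.913 -2.18
v -2.987 -3.79 -2.018
v -2.717 -3.499 -1.909
v -2.596 -3.107 -1.879
v -2.653 -2.703 -1.934
v -0.553 0.658 3.247
v 0.023 0.902 4.131
v -0.203 -1.042 3.489
v 0.373 -0.798 4.373
v -0.703 -0.674 4.376
v -0.919 0.377 4.227
v 0.739 -0.517 3.393
v 0.523 0.534 3.244
v 0.822 0.176 4.221
v -0.07 0.079 4.829
v -0.11 -0.219 2.791
v -1.002 -0.316 3.399
v -3.451 3.705 2.734
v -2.511 3.991 2.611
v -2.489 4.38 3.682
v -3.429 4.095 3.806
v -3.006 4.533 2.424
v -2.984 4.923 3.495
v -3.762 4.591 2.419
v -3.739 4.98 3.49
v -4.335 4.129 2.599
v -4.313 4.519 3.67
v -4.391 3.42 2.858
v -4.369 3.809 3.929
v -3.896 2.877 3.045
v -3.874 3.267 4.116
v -3.141 2.82 3.05
v -3.118 3.209 4.121
v -2.567 3.281 2.87
v -2.545 3.671 3.941
f 2 1 4
f 2 4 3
f 4 1 5
f 4 5 3
f 5 1 6
f 5 6 3
f 6 1 7
f 6 7 3
f 7 1 8
f 7 8 3
f 8 1 9
f 8 9 3
f 9 1 10
f 9 10 3
f 10 1 11
f 10 11 3
f 11 1 12
f 11 12 3
f 12 1 13
f 12 13 3
f 13 1 14
f 13 14 3
f 14 1 15
f 14 15 3
f 15 1 2
f 15 2 3
f 16 27 21
f 16 21 17
f 16 17 23
f 16 23 26
f 16 26 27
f 17 21 25
f 21 27 20
f 27 26 18
f 26 23 22
f 23 17 24
f 19 25 20
f 19 20 18
f 19 18 22
f 19 22 24
f 19 24 25
f 20 25 21
f 18 20 27
f 22 18 26
f 24 22 23
f 25 24 17
f 29 28 32
f 29 32 30
f 30 32 33
f 30 33 31
f 32 28 34
f 32 34 33
f 33 34 35
f 33 35 31
f 34 28 36
f 34 36 35
f 35 36 37
f 35 37 31
f 36 28 38
f 36 38 37
f 37 38 39
f 37 39 31
f 38 28 40
f 38 40 39
f 39 40 41
f 39 41 31
f 40 28 42
f 40 42 41
f 41 42 43
f 41 43 31
f 42 28 44
f 42 44 43
f 43 44 45
f 43 45 31
f 44 28 29
f 44 29 45
f 45 29 30
f 45 30 31



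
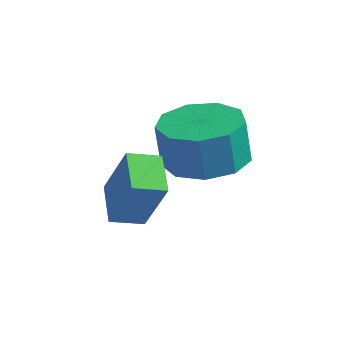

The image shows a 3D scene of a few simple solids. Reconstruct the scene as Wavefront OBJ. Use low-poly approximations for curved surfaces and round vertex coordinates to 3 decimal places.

v 3.116 -1.981 -1.336
v 3.855 -2.024 0.161
v 2.311 -1.243 -0.917
v 3.049 -1.286 0.58
v 3.611 -1.314 -1.56
v 4.349 -1.357 -0.063
v 2.805 -0.576 -1.141
v 3.544 -0.619 0.356
v 3.689 0.803 -0.425
v 4.335 -0.049 -0.4
v 4.198 -0.115 0.871
v 3.551 0.737 0.845
v 4.727 0.564 -0.326
v 4.589 0.498 0.945
v 4.633 1.29 -0.298
v 4.496 1.224 0.973
v 4.097 1.787 -0.33
v 3.96 1.721 0.941
v 3.37 1.824 -0.407
v 3.233 1.758 0.864
v 2.792 1.383 -0.492
v 2.655 1.318 0.779
v 2.634 0.671 -0.546
v 2.496 0.605 0.724
v 2.969 0.02 -0.544
v 2.831 -0.046 0.727
v 3.641 -0.264 -0.486
v 3.503 -0.33 0.785
f 2 4 1
f 5 2 1
f 1 4 3
f 3 5 1
f 2 8 4
f 6 2 5
f 6 8 2
f 4 8 3
f 7 5 3
f 3 8 7
f 7 6 5
f 8 6 7
f 10 9 13
f 10 13 11
f 11 13 14
f 11 14 12
f 13 9 15
f 13 15 14
f 14 15 16
f 14 16 12
f 15 9 17
f 15 17 16
f 16 17 18
f 16 18 12
f 17 9 19
f 17 19 18
f 18 19 20
f 18 20 12
f 19 9 21
f 19 21 20
f 20 21 22
f 20 22 12
f 21 9 23
f 21 23 22
f 22 23 24
f 22 24 12
f 23 9 25
f 23 25 24
f 24 25 26
f 24 26 12
f 25 9 27
f 25 27 26
f 26 27 28
f 26 28 12
f 27 9 10
f 27 10 28
f 28 10 11
f 28 11 12



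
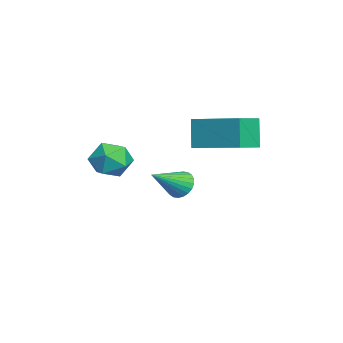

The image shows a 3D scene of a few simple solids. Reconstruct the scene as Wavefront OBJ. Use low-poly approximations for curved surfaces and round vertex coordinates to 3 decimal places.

v -2.237 -0.339 0.846
v -1.879 0.137 1.051
v -1.363 -1.361 1.694
v -2.054 0.131 1.224
v -2.257 0.053 1.339
v -2.456 -0.084 1.379
v -2.623 -0.261 1.338
v -2.73 -0.449 1.223
v -2.763 -0.62 1.049
v -2.716 -0.749 0.845
v -2.595 -0.815 0.641
v -2.421 -0.809 0.469
v -2.218 -0.731 0.353
v -2.018 -0.593 0.313
v -1.852 -0.417 0.354
v -1.744 -0.229 0.47
v -1.712 -0.058 0.643
v -1.759 0.071 0.847
v -0.891 0.052 3.2
v -1.359 0.029 4.402
v -1.759 0.751 2.876
v -2.226 0.728 4.078
v 0.266 1.712 3.682
v -0.201 1.689 4.884
v -0.601 2.411 3.358
v -1.069 2.388 4.56
v 1.261 -2.346 4.119
v 1.702 -1.835 3.634
v 2.118 -3.345 3.846
v 2.559 -2.834 3.361
v 2.55 -2.721 4.184
v 2.02 -2.104 4.353
v 1.8 -3.076 3.127
v 1.27 -2.459 3.296
v 2.035 -2.286 3.021
v 2.498 -2.067 3.674
v 1.322 -3.113 3.806
v 1.785 -2.894 4.459
f 2 1 4
f 2 4 3
f 4 1 5
f 4 5 3
f 5 1 6
f 5 6 3
f 6 1 7
f 6 7 3
f 7 1 8
f 7 8 3
f 8 1 9
f 8 9 3
f 9 1 10
f 9 10 3
f 10 1 11
f 10 11 3
f 11 1 12
f 11 12 3
f 12 1 13
f 12 13 3
f 13 1 14
f 13 14 3
f 14 1 15
f 14 15 3
f 15 1 16
f 15 16 3
f 16 1 17
f 16 17 3
f 17 1 18
f 17 18 3
f 18 1 2
f 18 2 3
f 20 22 19
f 23 20 19
f 19 22 21
f 21 23 19
f 20 26 22
f 24 20 23
f 24 26 20
f 22 26 21
f 25 23 21
f 21 26 25
f 25 24 23
f 26 24 25
f 27 38 32
f 27 32 28
f 27 28 34
f 27 34 37
f 27 37 38
f 28 32 36
f 32 38 31
f 38 37 29
f 37 34 33
f 34 28 35
f 30 36 31
f 30 31 29
f 30 29 33
f 30 33 35
f 30 35 36
f 31 36 32
f 29 31 38
f 33 29 37
f 35 33 34
f 36 35 28



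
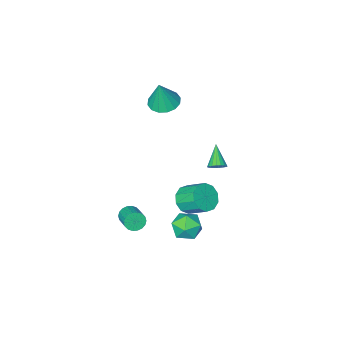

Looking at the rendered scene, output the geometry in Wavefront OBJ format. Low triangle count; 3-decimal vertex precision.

v -0.469 -3.582 3.008
v 0.265 -2.981 2.763
v -0.011 -3.398 4.832
v -0.135 -2.678 2.832
v -0.625 -2.617 2.949
v -1.073 -2.814 3.082
v -1.359 -3.218 3.195
v -1.407 -3.719 3.257
v -1.203 -4.183 3.253
v -0.803 -4.487 3.183
v -0.313 -4.548 3.066
v 0.135 -4.351 2.934
v 0.421 -3.947 2.821
v 0.469 -3.446 2.758
v 0.522 0.588 -2.374
v 1.435 0.759 -2.133
v 0.971 1.924 -1.205
v 0.058 1.752 -1.446
v 1.307 1.088 -2.61
v 0.842 2.253 -1.682
v 0.878 1.226 -2.997
v 0.414 2.39 -2.069
v 0.314 1.119 -3.146
v -0.15 2.284 -2.218
v -0.171 0.81 -3
v -0.635 1.975 -2.072
v -0.391 0.416 -2.615
v -0.855 1.581 -1.687
v -0.262 0.087 -2.138
v -0.727 1.252 -1.21
v 0.166 -0.05 -1.751
v -0.298 1.114 -0.823
v 0.73 0.056 -1.602
v 0.266 1.221 -0.674
v 1.215 0.365 -1.748
v 0.751 1.53 -0.82
v 3.248 -1.405 -4.083
v 3.751 -1.352 -4.507
v 4.054 -0.182 -4.002
v 3.552 -0.235 -3.577
v 3.527 -1.231 -4.655
v 3.831 -0.061 -4.149
v 3.249 -1.144 -4.689
v 3.553 0.026 -4.184
v 2.97 -1.108 -4.603
v 3.274 0.062 -4.098
v 2.747 -1.132 -4.414
v 3.05 0.038 -3.909
v 2.622 -1.21 -4.159
v 2.926 -0.04 -3.654
v 2.622 -1.326 -3.889
v 2.926 -0.156 -3.384
v 2.746 -1.458 -3.658
v 3.049 -0.288 -3.153
v 2.969 -1.579 -3.511
v 3.273 -0.409 -3.005
v 3.247 -1.666 -3.476
v 3.551 -0.496 -2.971
v 3.526 -1.702 -3.562
v 3.83 -0.532 -3.057
v 3.75 -1.678 -3.751
v 4.053 -0.508 -3.246
v 3.874 -1.6 -4.006
v 4.178 -0.43 -3.501
v 3.874 -1.484 -4.276
v 4.178 -0.314 -3.771
v 1.727 3.813 -1.449
v 2.229 3.95 -2.314
v 2.131 2.23 -1.466
v 2.633 2.367 -2.331
v 2.984 2.77 -1.475
v 2.735 3.748 -1.464
v 1.625 2.432 -2.316
v 1.376 3.41 -2.305
v 2.166 3.097 -2.85
v 3.005 3.305 -2.33
v 1.355 2.875 -1.45
v 2.194 3.083 -0.93
v -2.057 -0.318 -1.317
v -1.798 -0.039 -0.867
v -2.643 -1.382 -0.323
v -2.033 0.078 -0.881
v -2.273 0.116 -0.981
v -2.469 0.068 -1.149
v -2.584 -0.057 -1.349
v -2.595 -0.233 -1.544
v -2.498 -0.426 -1.693
v -2.315 -0.598 -1.768
v -2.08 -0.714 -1.754
v -1.84 -0.752 -1.654
v -1.644 -0.704 -1.486
v -1.529 -0.58 -1.286
v -1.518 -0.404 -1.091
v -1.615 -0.211 -0.942
f 2 1 4
f 2 4 3
f 4 1 5
f 4 5 3
f 5 1 6
f 5 6 3
f 6 1 7
f 6 7 3
f 7 1 8
f 7 8 3
f 8 1 9
f 8 9 3
f 9 1 10
f 9 10 3
f 10 1 11
f 10 11 3
f 11 1 12
f 11 12 3
f 12 1 13
f 12 13 3
f 13 1 14
f 13 14 3
f 14 1 2
f 14 2 3
f 16 15 19
f 16 19 17
f 17 19 20
f 17 20 18
f 19 15 21
f 19 21 20
f 20 21 22
f 20 22 18
f 21 15 23
f 21 23 22
f 22 23 24
f 22 24 18
f 23 15 25
f 23 25 24
f 24 25 26
f 24 26 18
f 25 15 27
f 25 27 26
f 26 27 28
f 26 28 18
f 27 15 29
f 27 29 28
f 28 29 30
f 28 30 18
f 29 15 31
f 29 31 30
f 30 31 32
f 30 32 18
f 31 15 33
f 31 33 32
f 32 33 34
f 32 34 18
f 33 15 35
f 33 35 34
f 34 35 36
f 34 36 18
f 35 15 16
f 35 16 36
f 36 16 17
f 36 17 18
f 38 37 41
f 38 41 39
f 39 41 42
f 39 42 40
f 41 37 43
f 41 43 42
f 42 43 44
f 42 44 40
f 43 37 45
f 43 45 44
f 44 45 46
f 44 46 40
f 45 37 47
f 45 47 46
f 46 47 48
f 46 48 40
f 47 37 49
f 47 49 48
f 48 49 50
f 48 50 40
f 49 37 51
f 49 51 50
f 50 51 52
f 50 52 40
f 51 37 53
f 51 53 52
f 52 53 54
f 52 54 40
f 53 37 55
f 53 55 54
f 54 55 56
f 54 56 40
f 55 37 57
f 55 57 56
f 56 57 58
f 56 58 40
f 57 37 59
f 57 59 58
f 58 59 60
f 58 60 40
f 59 37 61
f 59 61 60
f 60 61 62
f 60 62 40
f 61 37 63
f 61 63 62
f 62 63 64
f 62 64 40
f 63 37 65
f 63 65 64
f 64 65 66
f 64 66 40
f 65 37 38
f 65 38 66
f 66 38 39
f 66 39 40
f 67 78 72
f 67 72 68
f 67 68 74
f 67 74 77
f 67 77 78
f 68 72 76
f 72 78 71
f 78 77 69
f 77 74 73
f 74 68 75
f 70 76 71
f 70 71 69
f 70 69 73
f 70 73 75
f 70 75 76
f 71 76 72
f 69 71 78
f 73 69 77
f 75 73 74
f 76 75 68
f 80 79 82
f 80 82 81
f 82 79 83
f 82 83 81
f 83 79 84
f 83 84 81
f 84 79 85
f 84 85 81
f 85 79 86
f 85 86 81
f 86 79 87
f 86 87 81
f 87 79 88
f 87 88 81
f 88 79 89
f 88 89 81
f 89 79 90
f 89 90 81
f 90 79 91
f 90 91 81
f 91 79 92
f 91 92 81
f 92 79 93
f 92 93 81
f 93 79 94
f 93 94 81
f 94 79 80
f 94 80 81



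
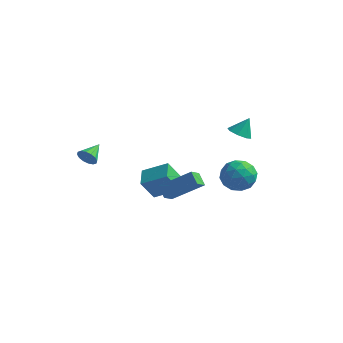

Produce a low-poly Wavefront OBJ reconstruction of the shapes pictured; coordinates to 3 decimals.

v 2.124 2.201 3.046
v 2.769 2.288 2.79
v 2.436 2.739 4.014
v 2.444 2.696 2.668
v 1.931 2.814 2.768
v 1.531 2.574 3.031
v 1.478 2.115 3.303
v 1.803 1.707 3.424
v 2.316 1.589 3.324
v 2.716 1.829 3.061
v -0.953 -0.365 -1.413
v -1.519 0.046 -0.896
v -0.89 0.394 -1.947
v -1.456 0.805 -1.43
v 0.636 0.335 -0.23
v 0.07 0.746 0.287
v 0.699 1.094 -0.764
v 0.133 1.505 -0.247
v 0.8 4.862 -1.449
v 1.656 4.688 -2.107
v 0.904 3.192 -0.873
v 1.76 3.018 -1.531
v 1.861 3.681 -0.667
v 1.796 4.713 -1.023
v 0.764 3.167 -1.957
v 0.699 4.199 -2.313
v 1.633 3.641 -2.421
v 2.311 3.958 -1.624
v 0.249 3.922 -1.356
v 0.927 4.239 -0.559
v 1.218 4.921 -1.829
v 1.342 2.959 -1.151
v 1.401 3.348 -0.643
v 1.904 3.246 -1.03
v 1.301 4.936 -1.191
v 1.804 4.834 -1.578
v 1.925 4.242 -0.732
v 0.756 3.046 -1.402
v 1.259 2.944 -1.789
v 0.656 4.634 -1.95
v 1.159 4.532 -2.337
v 0.635 3.638 -2.248
v 1.709 4.204 -2.4
v 1.77 3.222 -2.062
v 1.185 3.31 -2.312
v 1.146 3.916 -2.521
v 2.107 4.391 -1.932
v 2.168 3.409 -1.593
v 2.227 3.799 -1.085
v 2.189 4.405 -1.294
v 2.094 3.775 -2.116
v 0.392 4.471 -1.387
v 0.453 3.489 -1.048
v 0.371 3.475 -1.686
v 0.333 4.081 -1.895
v 0.79 4.658 -0.918
v 0.851 3.676 -0.58
v 1.414 3.964 -0.459
v 1.375 4.57 -0.668
v 0.466 4.105 -0.864
v -3.612 -3.686 2.784
v -3.268 -3.864 3.242
v -3.548 -2.554 3.176
v -3.069 -3.796 3.013
v -3.015 -3.699 2.723
v -3.122 -3.598 2.449
v -3.36 -3.521 2.265
v -3.665 -3.488 2.22
v -3.957 -3.508 2.326
v -4.156 -3.576 2.555
v -4.209 -3.673 2.845
v -4.102 -3.774 3.119
v -3.864 -3.851 3.303
v -3.559 -3.884 3.348
v -3.024 0.8 -1.656
v -1.662 1.249 -0.903
v -3.527 1.865 -1.38
v -2.165 2.313 -0.626
v -2.515 1.367 -2.914
v -1.153 1.815 -2.16
v -3.018 2.431 -2.637
v -1.656 2.88 -1.884
f 2 1 4
f 2 4 3
f 4 1 5
f 4 5 3
f 5 1 6
f 5 6 3
f 6 1 7
f 6 7 3
f 7 1 8
f 7 8 3
f 8 1 9
f 8 9 3
f 9 1 10
f 9 10 3
f 10 1 2
f 10 2 3
f 12 14 11
f 15 12 11
f 11 14 13
f 13 15 11
f 12 18 14
f 16 12 15
f 16 18 12
f 14 18 13
f 17 15 13
f 13 18 17
f 17 16 15
f 18 16 17
f 19 56 35
f 56 30 59
f 35 59 24
f 56 59 35
f 19 35 31
f 35 24 36
f 31 36 20
f 35 36 31
f 19 31 40
f 31 20 41
f 40 41 26
f 31 41 40
f 19 40 52
f 40 26 55
f 52 55 29
f 40 55 52
f 19 52 56
f 52 29 60
f 56 60 30
f 52 60 56
f 20 36 47
f 36 24 50
f 47 50 28
f 36 50 47
f 24 59 37
f 59 30 58
f 37 58 23
f 59 58 37
f 30 60 57
f 60 29 53
f 57 53 21
f 60 53 57
f 29 55 54
f 55 26 42
f 54 42 25
f 55 42 54
f 26 41 46
f 41 20 43
f 46 43 27
f 41 43 46
f 22 48 34
f 48 28 49
f 34 49 23
f 48 49 34
f 22 34 32
f 34 23 33
f 32 33 21
f 34 33 32
f 22 32 39
f 32 21 38
f 39 38 25
f 32 38 39
f 22 39 44
f 39 25 45
f 44 45 27
f 39 45 44
f 22 44 48
f 44 27 51
f 48 51 28
f 44 51 48
f 23 49 37
f 49 28 50
f 37 50 24
f 49 50 37
f 21 33 57
f 33 23 58
f 57 58 30
f 33 58 57
f 25 38 54
f 38 21 53
f 54 53 29
f 38 53 54
f 27 45 46
f 45 25 42
f 46 42 26
f 45 42 46
f 28 51 47
f 51 27 43
f 47 43 20
f 51 43 47
f 62 61 64
f 62 64 63
f 64 61 65
f 64 65 63
f 65 61 66
f 65 66 63
f 66 61 67
f 66 67 63
f 67 61 68
f 67 68 63
f 68 61 69
f 68 69 63
f 69 61 70
f 69 70 63
f 70 61 71
f 70 71 63
f 71 61 72
f 71 72 63
f 72 61 73
f 72 73 63
f 73 61 74
f 73 74 63
f 74 61 62
f 74 62 63
f 76 78 75
f 79 76 75
f 75 78 77
f 77 79 75
f 76 82 78
f 80 76 79
f 80 82 76
f 78 82 77
f 81 79 77
f 77 82 81
f 81 80 79
f 82 80 81



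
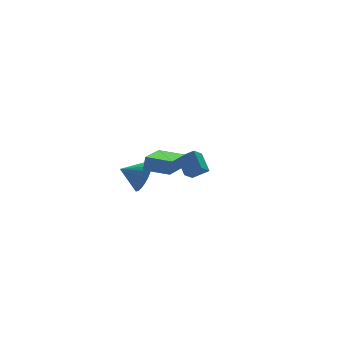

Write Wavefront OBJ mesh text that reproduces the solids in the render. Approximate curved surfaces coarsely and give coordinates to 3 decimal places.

v 2.224 1.953 -0.891
v 2.294 3.08 -0.114
v 1.402 2.427 -1.505
v 1.472 3.554 -0.728
v 2.888 2.326 -1.492
v 2.958 3.453 -0.715
v 2.066 2.8 -2.106
v 2.136 3.927 -1.329
v -2.08 0.174 0.527
v -1.78 -0.289 1.467
v -3.22 0.626 1.113
v -1.606 0.097 1.505
v -1.505 0.495 1.395
v -1.491 0.844 1.153
v -1.567 1.091 0.815
v -1.721 1.199 0.433
v -1.929 1.15 0.066
v -2.161 0.953 -0.232
v -2.38 0.637 -0.413
v -2.553 0.25 -0.452
v -2.655 -0.148 -0.342
v -2.668 -0.497 -0.1
v -2.593 -0.744 0.238
v -2.439 -0.851 0.62
v -2.23 -0.803 0.987
v -1.999 -0.605 1.285
v -2.9 -4.966 3.644
v -2.7 -4.81 4.455
v -3.92 -3.98 3.706
v -3.72 -3.824 4.517
v -1.48 -3.456 3.003
v -1.28 -3.3 3.814
v -2.5 -2.47 3.065
v -2.3 -2.314 3.876
f 2 4 1
f 5 2 1
f 1 4 3
f 3 5 1
f 2 8 4
f 6 2 5
f 6 8 2
f 4 8 3
f 7 5 3
f 3 8 7
f 7 6 5
f 8 6 7
f 10 9 12
f 10 12 11
f 12 9 13
f 12 13 11
f 13 9 14
f 13 14 11
f 14 9 15
f 14 15 11
f 15 9 16
f 15 16 11
f 16 9 17
f 16 17 11
f 17 9 18
f 17 18 11
f 18 9 19
f 18 19 11
f 19 9 20
f 19 20 11
f 20 9 21
f 20 21 11
f 21 9 22
f 21 22 11
f 22 9 23
f 22 23 11
f 23 9 24
f 23 24 11
f 24 9 25
f 24 25 11
f 25 9 26
f 25 26 11
f 26 9 10
f 26 10 11
f 28 30 27
f 31 28 27
f 27 30 29
f 29 31 27
f 28 34 30
f 32 28 31
f 32 34 28
f 30 34 29
f 33 31 29
f 29 34 33
f 33 32 31
f 34 32 33



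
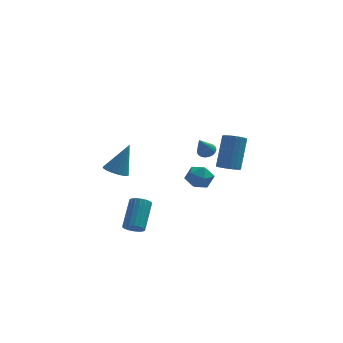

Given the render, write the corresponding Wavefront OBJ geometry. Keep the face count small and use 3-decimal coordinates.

v 1.782 2.302 -0.886
v 2.209 1.589 -1.073
v 0.611 1.711 -1.307
v 1.038 0.998 -1.494
v 0.936 1.233 -0.682
v 1.66 1.599 -0.421
v 1.16 1.701 -1.959
v 1.884 2.067 -1.698
v 1.825 1.218 -1.736
v 1.687 0.929 -0.947
v 1.133 2.371 -1.433
v 0.995 2.082 -0.644
v -1.908 -2.452 -2.816
v -1.426 -2.748 -2.617
v -1.109 -1.405 -1.385
v -1.592 -1.108 -1.584
v -1.326 -2.594 -2.811
v -1.009 -1.251 -1.579
v -1.341 -2.412 -3.005
v -1.024 -1.069 -1.773
v -1.468 -2.238 -3.163
v -1.151 -0.894 -1.93
v -1.683 -2.106 -3.251
v -1.366 -0.763 -2.019
v -1.942 -2.042 -3.254
v -1.625 -0.699 -2.021
v -2.195 -2.06 -3.169
v -1.878 -0.717 -1.937
v -2.391 -2.155 -3.015
v -2.074 -0.812 -1.783
v -2.491 -2.309 -2.821
v -2.174 -0.966 -1.589
v -2.476 -2.491 -2.627
v -2.159 -1.148 -1.395
v -2.349 -2.666 -2.47
v -2.032 -1.322 -1.237
v -2.134 -2.797 -2.381
v -1.817 -1.454 -1.149
v -1.875 -2.861 -2.379
v -1.558 -1.518 -1.146
v -1.622 -2.843 -2.463
v -1.305 -1.5 -1.231
v 1.78 3.455 -0.081
v 2.267 3.535 0.14
v 1.38 2.685 1.081
v 2.151 3.711 0.217
v 1.971 3.843 0.242
v 1.758 3.908 0.211
v 1.549 3.894 0.13
v 1.38 3.805 0.013
v 1.28 3.655 -0.121
v 1.267 3.47 -0.248
v 1.342 3.283 -0.346
v 1.493 3.125 -0.398
v 1.694 3.024 -0.396
v 1.91 2.998 -0.339
v 2.103 3.051 -0.237
v 2.24 3.173 -0.109
v 2.298 3.344 0.025
v -2.702 -4.051 2.151
v -2.136 -4.421 2.014
v -2.018 -3.609 3.789
v -2.063 -4.142 1.908
v -2.117 -3.845 1.85
v -2.286 -3.589 1.852
v -2.538 -3.424 1.913
v -2.823 -3.384 2.021
v -3.084 -3.476 2.155
v -3.269 -3.682 2.288
v -3.342 -3.96 2.394
v -3.288 -4.257 2.451
v -3.119 -4.513 2.45
v -2.867 -4.678 2.389
v -2.582 -4.718 2.28
v -2.321 -4.626 2.147
v 2.844 -4.184 2.51
v 3.417 -4.049 2.317
v 3.729 -3.02 3.956
v 3.156 -3.156 4.15
v 3.267 -3.841 2.215
v 3.579 -2.812 3.854
v 3.034 -3.701 2.171
v 3.345 -2.673 3.81
v 2.762 -3.657 2.195
v 3.074 -2.628 3.834
v 2.507 -3.717 2.281
v 2.819 -2.689 3.92
v 2.319 -3.87 2.413
v 2.63 -2.841 4.052
v 2.235 -4.085 2.564
v 2.546 -3.056 4.203
v 2.271 -4.32 2.704
v 2.583 -3.291 4.343
v 2.421 -4.528 2.806
v 2.733 -3.499 4.445
v 2.655 -4.667 2.85
v 2.966 -3.639 4.489
v 2.926 -4.712 2.826
v 3.238 -3.683 4.465
v 3.181 -4.651 2.74
v 3.493 -3.623 4.379
v 3.37 -4.499 2.608
v 3.681 -3.47 4.247
v 3.454 -4.284 2.457
v 3.765 -3.255 4.096
f 1 12 6
f 1 6 2
f 1 2 8
f 1 8 11
f 1 11 12
f 2 6 10
f 6 12 5
f 12 11 3
f 11 8 7
f 8 2 9
f 4 10 5
f 4 5 3
f 4 3 7
f 4 7 9
f 4 9 10
f 5 10 6
f 3 5 12
f 7 3 11
f 9 7 8
f 10 9 2
f 14 13 17
f 14 17 15
f 15 17 18
f 15 18 16
f 17 13 19
f 17 19 18
f 18 19 20
f 18 20 16
f 19 13 21
f 19 21 20
f 20 21 22
f 20 22 16
f 21 13 23
f 21 23 22
f 22 23 24
f 22 24 16
f 23 13 25
f 23 25 24
f 24 25 26
f 24 26 16
f 25 13 27
f 25 27 26
f 26 27 28
f 26 28 16
f 27 13 29
f 27 29 28
f 28 29 30
f 28 30 16
f 29 13 31
f 29 31 30
f 30 31 32
f 30 32 16
f 31 13 33
f 31 33 32
f 32 33 34
f 32 34 16
f 33 13 35
f 33 35 34
f 34 35 36
f 34 36 16
f 35 13 37
f 35 37 36
f 36 37 38
f 36 38 16
f 37 13 39
f 37 39 38
f 38 39 40
f 38 40 16
f 39 13 41
f 39 41 40
f 40 41 42
f 40 42 16
f 41 13 14
f 41 14 42
f 42 14 15
f 42 15 16
f 44 43 46
f 44 46 45
f 46 43 47
f 46 47 45
f 47 43 48
f 47 48 45
f 48 43 49
f 48 49 45
f 49 43 50
f 49 50 45
f 50 43 51
f 50 51 45
f 51 43 52
f 51 52 45
f 52 43 53
f 52 53 45
f 53 43 54
f 53 54 45
f 54 43 55
f 54 55 45
f 55 43 56
f 55 56 45
f 56 43 57
f 56 57 45
f 57 43 58
f 57 58 45
f 58 43 59
f 58 59 45
f 59 43 44
f 59 44 45
f 61 60 63
f 61 63 62
f 63 60 64
f 63 64 62
f 64 60 65
f 64 65 62
f 65 60 66
f 65 66 62
f 66 60 67
f 66 67 62
f 67 60 68
f 67 68 62
f 68 60 69
f 68 69 62
f 69 60 70
f 69 70 62
f 70 60 71
f 70 71 62
f 71 60 72
f 71 72 62
f 72 60 73
f 72 73 62
f 73 60 74
f 73 74 62
f 74 60 75
f 74 75 62
f 75 60 61
f 75 61 62
f 77 76 80
f 77 80 78
f 78 80 81
f 78 81 79
f 80 76 82
f 80 82 81
f 81 82 83
f 81 83 79
f 82 76 84
f 82 84 83
f 83 84 85
f 83 85 79
f 84 76 86
f 84 86 85
f 85 86 87
f 85 87 79
f 86 76 88
f 86 88 87
f 87 88 89
f 87 89 79
f 88 76 90
f 88 90 89
f 89 90 91
f 89 91 79
f 90 76 92
f 90 92 91
f 91 92 93
f 91 93 79
f 92 76 94
f 92 94 93
f 93 94 95
f 93 95 79
f 94 76 96
f 94 96 95
f 95 96 97
f 95 97 79
f 96 76 98
f 96 98 97
f 97 98 99
f 97 99 79
f 98 76 100
f 98 100 99
f 99 100 101
f 99 101 79
f 100 76 102
f 100 102 101
f 101 102 103
f 101 103 79
f 102 76 104
f 102 104 103
f 103 104 105
f 103 105 79
f 104 76 77
f 104 77 105
f 105 77 78
f 105 78 79



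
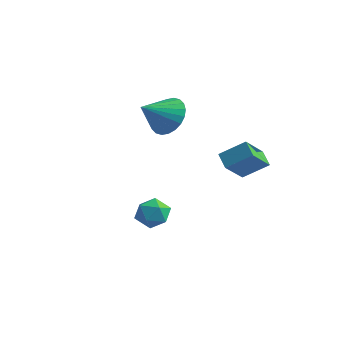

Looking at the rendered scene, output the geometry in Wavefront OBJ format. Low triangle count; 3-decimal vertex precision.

v 0.249 -3.739 -3.404
v 0.676 -3.044 -3.608
v 1.344 -4.496 -3.692
v 1.771 -3.801 -3.896
v 1.559 -3.944 -3.095
v 0.883 -3.477 -2.917
v 1.137 -4.063 -4.383
v 0.461 -3.596 -4.205
v 1.225 -3.244 -4.213
v 1.486 -3.171 -3.417
v 0.534 -4.369 -3.883
v 0.795 -4.296 -3.087
v 3.052 -1.584 -1.133
v 2.388 -1.246 -0.664
v 2.963 -0.367 -2.137
v 2.299 -0.029 -1.669
v 3.941 -0.891 -0.371
v 3.277 -0.553 0.097
v 3.852 0.326 -1.376
v 3.188 0.664 -0.907
v -2.061 0.544 -0.269
v -1.477 -0.051 -0.971
v -2.399 -0.824 0.609
v -1.179 0.058 -0.687
v -1.017 0.241 -0.339
v -1.013 0.47 0.019
v -1.169 0.711 0.333
v -1.46 0.926 0.556
v -1.844 1.083 0.653
v -2.26 1.157 0.609
v -2.646 1.139 0.432
v -2.943 1.029 0.148
v -3.106 0.846 -0.2
v -3.11 0.617 -0.558
v -2.954 0.376 -0.872
v -2.662 0.161 -1.095
v -2.279 0.005 -1.191
v -1.863 -0.07 -1.148
f 1 12 6
f 1 6 2
f 1 2 8
f 1 8 11
f 1 11 12
f 2 6 10
f 6 12 5
f 12 11 3
f 11 8 7
f 8 2 9
f 4 10 5
f 4 5 3
f 4 3 7
f 4 7 9
f 4 9 10
f 5 10 6
f 3 5 12
f 7 3 11
f 9 7 8
f 10 9 2
f 14 16 13
f 17 14 13
f 13 16 15
f 15 17 13
f 14 20 16
f 18 14 17
f 18 20 14
f 16 20 15
f 19 17 15
f 15 20 19
f 19 18 17
f 20 18 19
f 22 21 24
f 22 24 23
f 24 21 25
f 24 25 23
f 25 21 26
f 25 26 23
f 26 21 27
f 26 27 23
f 27 21 28
f 27 28 23
f 28 21 29
f 28 29 23
f 29 21 30
f 29 30 23
f 30 21 31
f 30 31 23
f 31 21 32
f 31 32 23
f 32 21 33
f 32 33 23
f 33 21 34
f 33 34 23
f 34 21 35
f 34 35 23
f 35 21 36
f 35 36 23
f 36 21 37
f 36 37 23
f 37 21 38
f 37 38 23
f 38 21 22
f 38 22 23



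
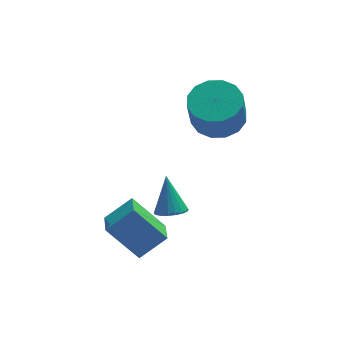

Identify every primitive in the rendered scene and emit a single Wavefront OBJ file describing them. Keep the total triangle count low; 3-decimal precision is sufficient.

v -2.438 -4.761 -2.583
v -3.498 -4.204 -1.334
v -2.312 -3.69 -2.954
v -3.371 -3.133 -1.705
v -1.429 -4.607 -1.795
v -2.488 -4.05 -0.546
v -1.302 -3.536 -2.166
v -2.362 -2.979 -0.917
v -1.213 -4.189 -0.723
v -0.616 -4.235 -0.681
v -1.247 -3.451 0.583
v -0.649 -4.005 -0.812
v -0.794 -3.811 -0.926
v -1.022 -3.692 -0.999
v -1.287 -3.672 -1.017
v -1.538 -3.754 -0.977
v -1.725 -3.922 -0.887
v -1.81 -4.143 -0.764
v -1.777 -4.373 -0.633
v -1.633 -4.567 -0.52
v -1.405 -4.686 -0.446
v -1.139 -4.707 -0.428
v -0.888 -4.625 -0.468
v -0.702 -4.456 -0.558
v 1.129 -0.889 1.183
v 2.018 -1.368 1.176
v 1.78 -1.83 2.53
v 0.891 -1.351 2.537
v 2.124 -0.889 1.358
v 1.886 -1.351 2.712
v 1.963 -0.411 1.493
v 1.725 -0.872 2.846
v 1.578 -0.06 1.544
v 1.341 -0.522 2.898
v 1.073 0.068 1.5
v 0.836 -0.393 2.854
v 0.583 -0.06 1.37
v 0.346 -0.521 2.724
v 0.24 -0.41 1.19
v 0.002 -0.872 2.544
v 0.134 -0.889 1.008
v -0.104 -1.351 2.362
v 0.295 -1.368 0.874
v 0.057 -1.829 2.227
v 0.679 -1.718 0.822
v 0.442 -2.18 2.176
v 1.184 -1.847 0.866
v 0.947 -2.308 2.22
v 1.674 -1.719 0.996
v 1.437 -2.18 2.35
f 2 4 1
f 5 2 1
f 1 4 3
f 3 5 1
f 2 8 4
f 6 2 5
f 6 8 2
f 4 8 3
f 7 5 3
f 3 8 7
f 7 6 5
f 8 6 7
f 10 9 12
f 10 12 11
f 12 9 13
f 12 13 11
f 13 9 14
f 13 14 11
f 14 9 15
f 14 15 11
f 15 9 16
f 15 16 11
f 16 9 17
f 16 17 11
f 17 9 18
f 17 18 11
f 18 9 19
f 18 19 11
f 19 9 20
f 19 20 11
f 20 9 21
f 20 21 11
f 21 9 22
f 21 22 11
f 22 9 23
f 22 23 11
f 23 9 24
f 23 24 11
f 24 9 10
f 24 10 11
f 26 25 29
f 26 29 27
f 27 29 30
f 27 30 28
f 29 25 31
f 29 31 30
f 30 31 32
f 30 32 28
f 31 25 33
f 31 33 32
f 32 33 34
f 32 34 28
f 33 25 35
f 33 35 34
f 34 35 36
f 34 36 28
f 35 25 37
f 35 37 36
f 36 37 38
f 36 38 28
f 37 25 39
f 37 39 38
f 38 39 40
f 38 40 28
f 39 25 41
f 39 41 40
f 40 41 42
f 40 42 28
f 41 25 43
f 41 43 42
f 42 43 44
f 42 44 28
f 43 25 45
f 43 45 44
f 44 45 46
f 44 46 28
f 45 25 47
f 45 47 46
f 46 47 48
f 46 48 28
f 47 25 49
f 47 49 48
f 48 49 50
f 48 50 28
f 49 25 26
f 49 26 50
f 50 26 27
f 50 27 28

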